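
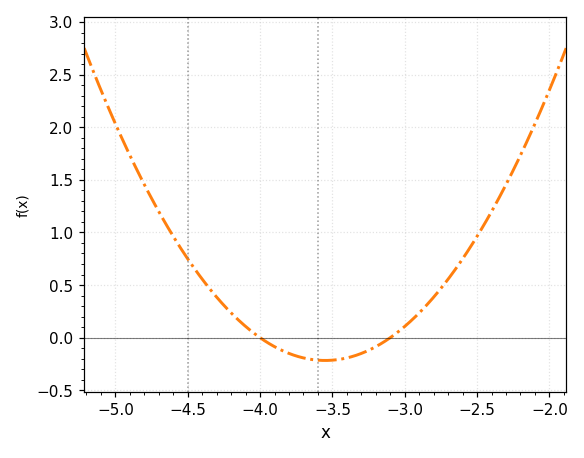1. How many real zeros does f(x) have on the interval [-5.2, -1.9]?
2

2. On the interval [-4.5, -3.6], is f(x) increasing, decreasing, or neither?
decreasing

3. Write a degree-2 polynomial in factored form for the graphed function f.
y = 1.07(x + 4)(x + 3.1)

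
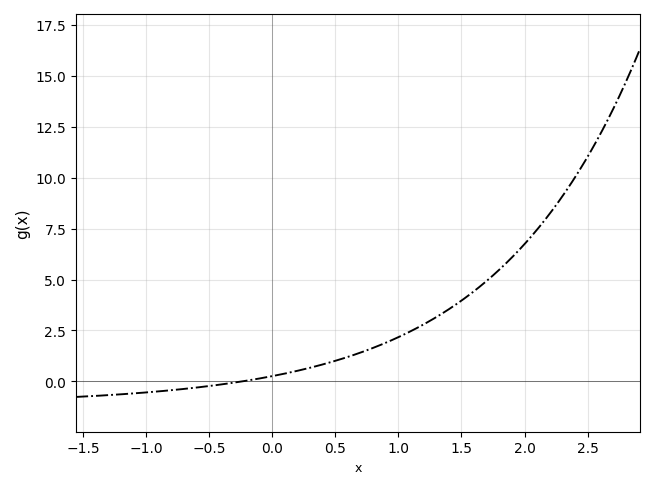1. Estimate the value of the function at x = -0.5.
-0.2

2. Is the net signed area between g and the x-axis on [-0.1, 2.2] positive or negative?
positive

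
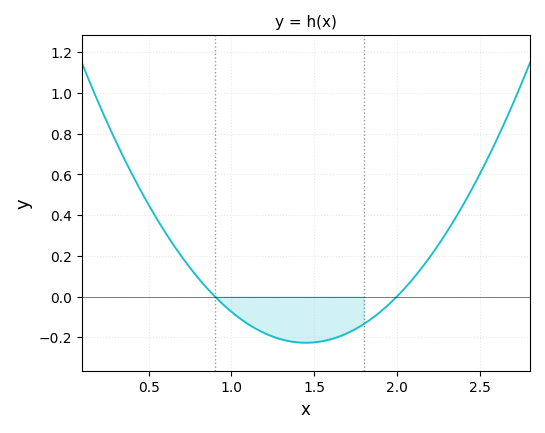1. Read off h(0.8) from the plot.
0.1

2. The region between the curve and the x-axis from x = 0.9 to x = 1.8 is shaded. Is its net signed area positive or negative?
negative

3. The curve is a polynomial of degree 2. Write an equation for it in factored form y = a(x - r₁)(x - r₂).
y = 0.75(x - 0.9)(x - 2)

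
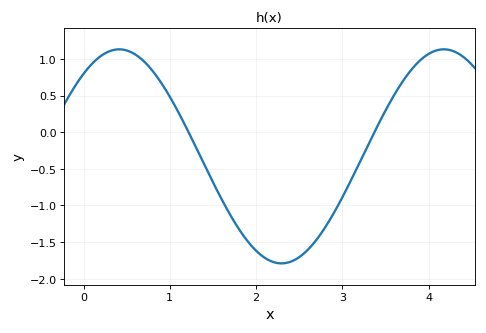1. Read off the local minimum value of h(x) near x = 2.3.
-1.79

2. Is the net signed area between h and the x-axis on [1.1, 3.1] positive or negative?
negative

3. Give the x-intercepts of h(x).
1.22, 3.37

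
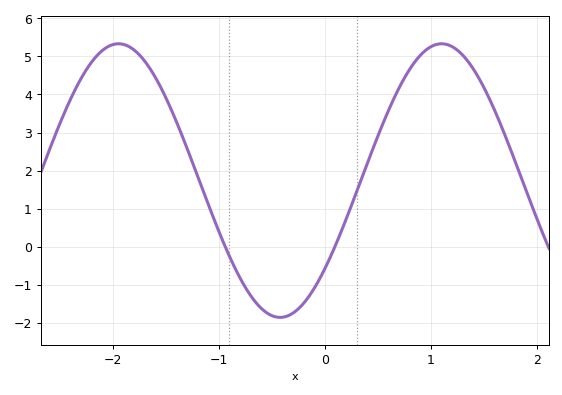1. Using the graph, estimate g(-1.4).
3.28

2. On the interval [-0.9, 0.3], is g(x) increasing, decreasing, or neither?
neither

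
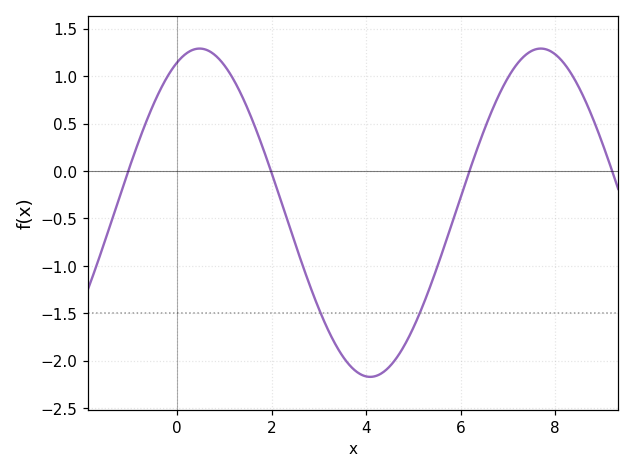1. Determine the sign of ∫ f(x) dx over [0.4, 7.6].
negative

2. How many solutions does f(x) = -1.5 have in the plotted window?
2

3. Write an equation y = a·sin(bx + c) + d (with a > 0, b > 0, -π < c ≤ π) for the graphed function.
y = 1.73sin(0.87x + 1.16) - 0.44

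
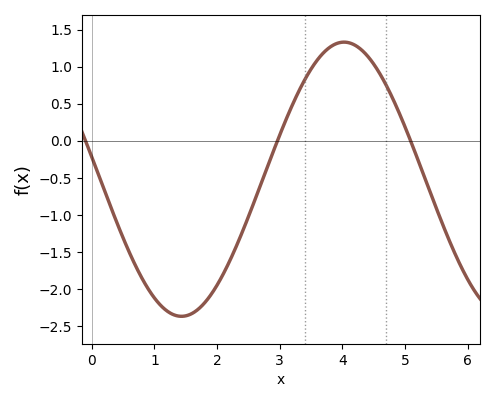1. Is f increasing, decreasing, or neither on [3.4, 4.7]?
neither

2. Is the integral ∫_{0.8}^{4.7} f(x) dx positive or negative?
negative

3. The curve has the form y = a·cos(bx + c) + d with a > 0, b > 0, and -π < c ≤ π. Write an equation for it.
y = 1.85cos(1.2x + 1.4) - 0.52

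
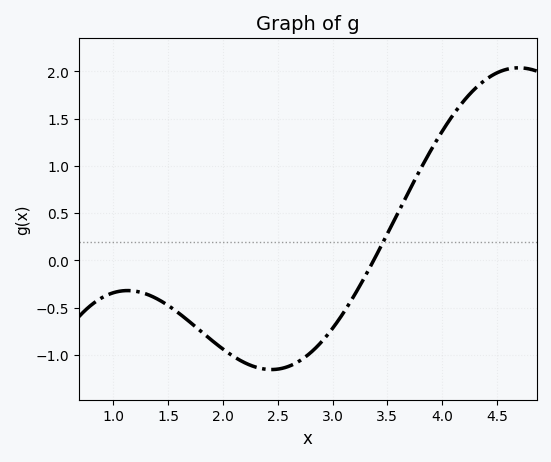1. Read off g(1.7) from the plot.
-0.653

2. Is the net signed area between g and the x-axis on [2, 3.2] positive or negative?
negative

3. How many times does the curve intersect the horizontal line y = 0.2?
1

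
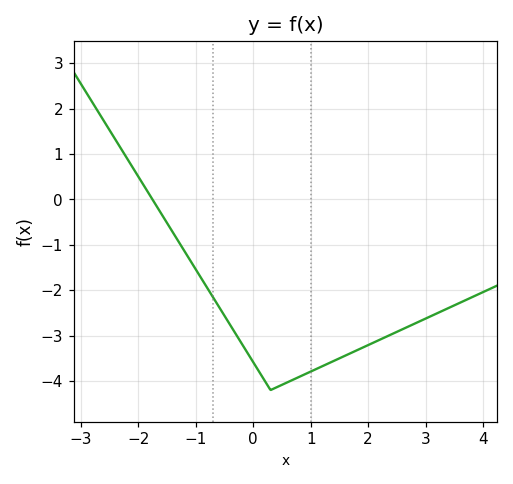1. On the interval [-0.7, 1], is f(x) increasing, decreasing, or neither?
neither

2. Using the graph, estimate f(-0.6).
-2.36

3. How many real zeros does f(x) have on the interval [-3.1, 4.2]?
1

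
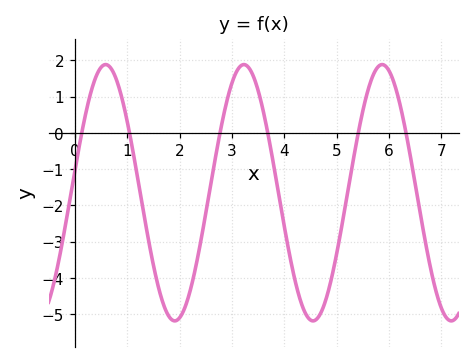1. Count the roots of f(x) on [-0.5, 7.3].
6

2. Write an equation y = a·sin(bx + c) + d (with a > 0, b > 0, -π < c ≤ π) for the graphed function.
y = 3.53sin(2.4x + 0.17) - 1.65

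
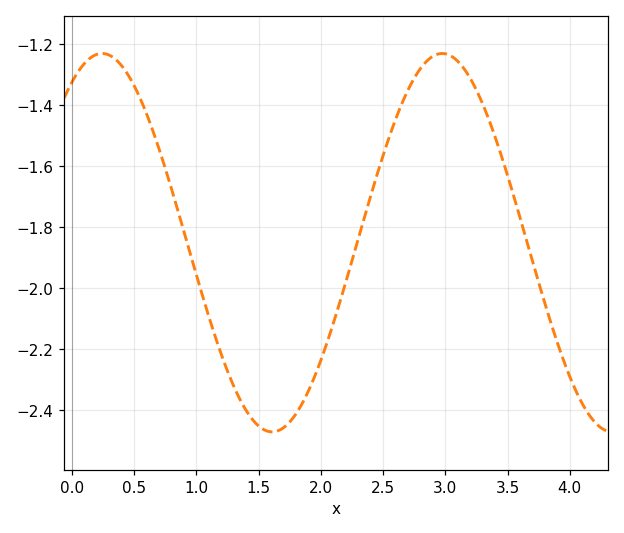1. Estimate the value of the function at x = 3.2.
-1.31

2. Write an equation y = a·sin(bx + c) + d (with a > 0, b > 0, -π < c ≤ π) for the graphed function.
y = 0.62sin(2.3x + 1.01) - 1.85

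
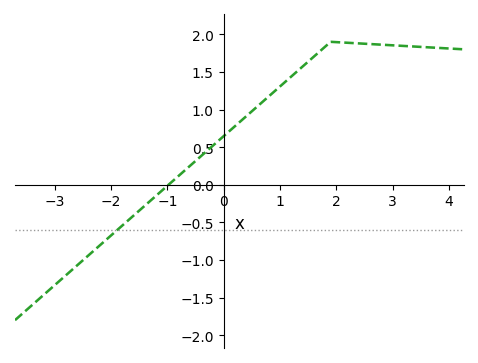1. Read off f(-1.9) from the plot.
-0.6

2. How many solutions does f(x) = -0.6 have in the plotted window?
1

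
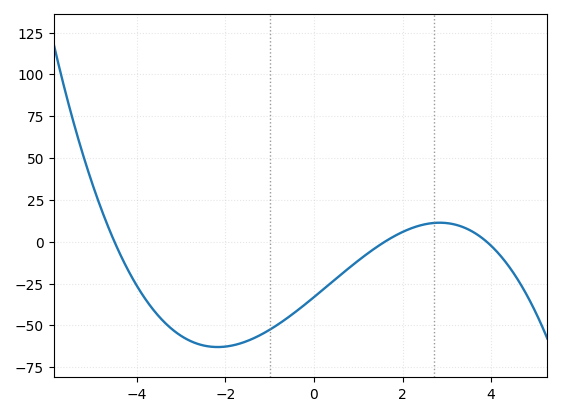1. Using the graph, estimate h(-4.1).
-20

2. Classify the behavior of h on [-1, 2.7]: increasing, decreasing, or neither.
increasing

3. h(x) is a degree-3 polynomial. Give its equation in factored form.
y = -1.18(x + 4.5)(x - 1.6)(x - 3.9)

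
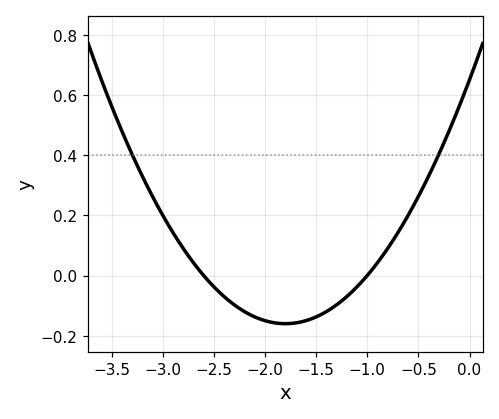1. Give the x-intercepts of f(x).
-2.6, -1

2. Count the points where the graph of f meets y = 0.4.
2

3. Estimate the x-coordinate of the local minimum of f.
-1.8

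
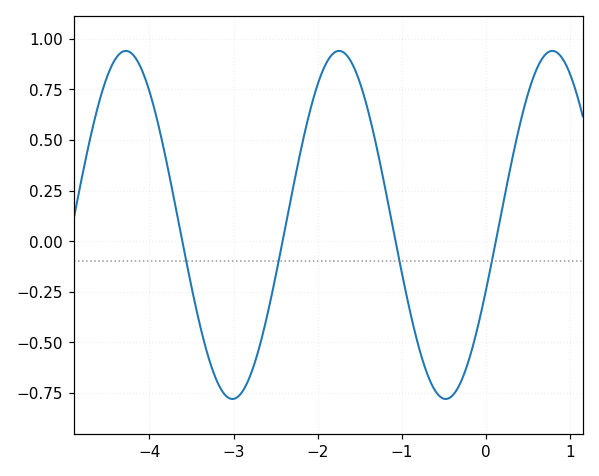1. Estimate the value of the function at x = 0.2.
0.18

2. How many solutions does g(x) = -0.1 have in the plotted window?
4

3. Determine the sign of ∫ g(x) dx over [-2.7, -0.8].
positive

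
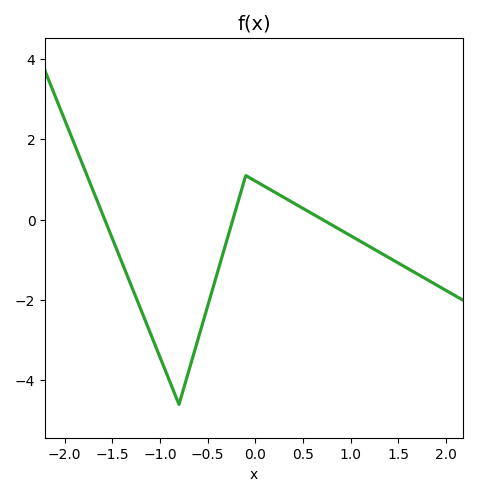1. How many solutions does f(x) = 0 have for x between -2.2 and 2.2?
3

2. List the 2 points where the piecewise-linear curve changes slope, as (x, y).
(-0.8, -4.6); (-0.1, 1.1)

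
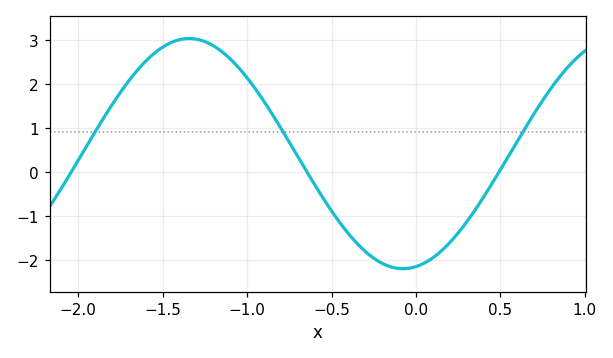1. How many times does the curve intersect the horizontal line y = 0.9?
3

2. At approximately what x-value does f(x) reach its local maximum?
-1.35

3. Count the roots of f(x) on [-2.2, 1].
3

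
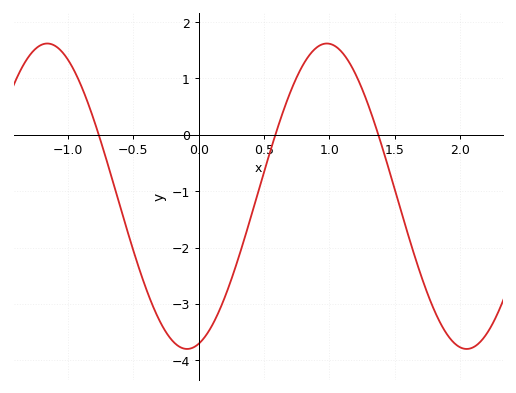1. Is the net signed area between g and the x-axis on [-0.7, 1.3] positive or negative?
negative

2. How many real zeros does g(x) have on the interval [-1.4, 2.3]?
3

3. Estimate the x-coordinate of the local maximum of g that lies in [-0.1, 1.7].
0.98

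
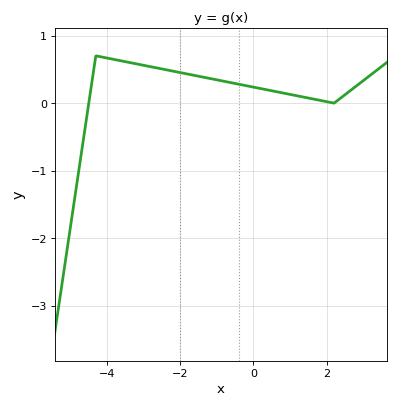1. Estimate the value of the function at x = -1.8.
0.4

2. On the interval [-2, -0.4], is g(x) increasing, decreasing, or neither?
decreasing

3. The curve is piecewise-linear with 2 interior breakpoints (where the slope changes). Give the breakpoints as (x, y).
(-4.3, 0.7); (2.2, 0)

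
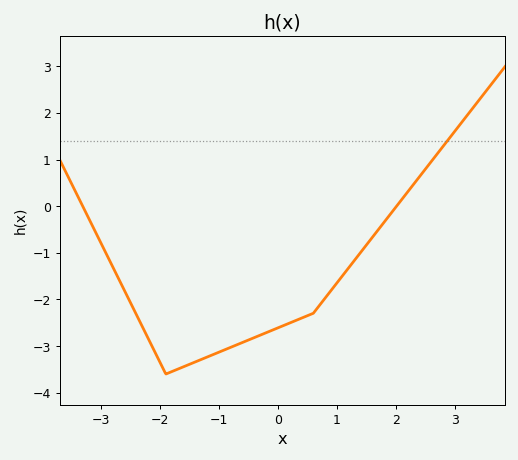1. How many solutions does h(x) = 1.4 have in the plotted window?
1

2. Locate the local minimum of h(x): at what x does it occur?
-1.9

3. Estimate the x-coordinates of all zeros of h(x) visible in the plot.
-3.31, 2.01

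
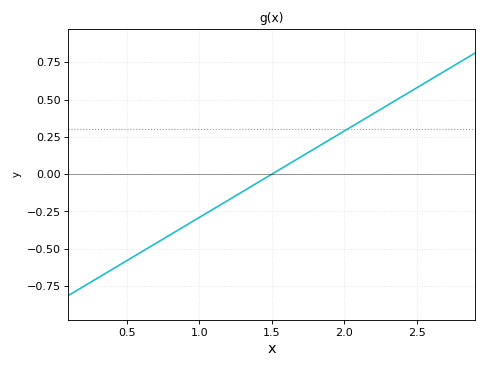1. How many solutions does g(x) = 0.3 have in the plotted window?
1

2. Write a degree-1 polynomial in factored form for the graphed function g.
y = 0.58(x - 1.5)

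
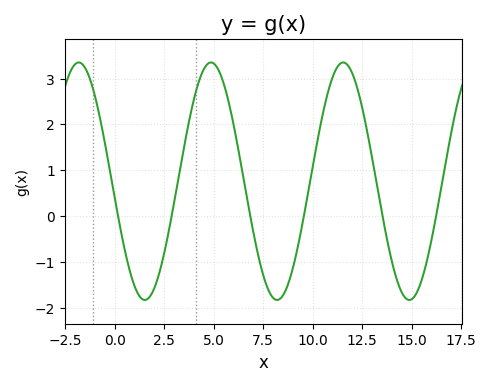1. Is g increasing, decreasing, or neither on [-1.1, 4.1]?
neither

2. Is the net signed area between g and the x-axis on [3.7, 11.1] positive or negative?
positive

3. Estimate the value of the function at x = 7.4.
-1.1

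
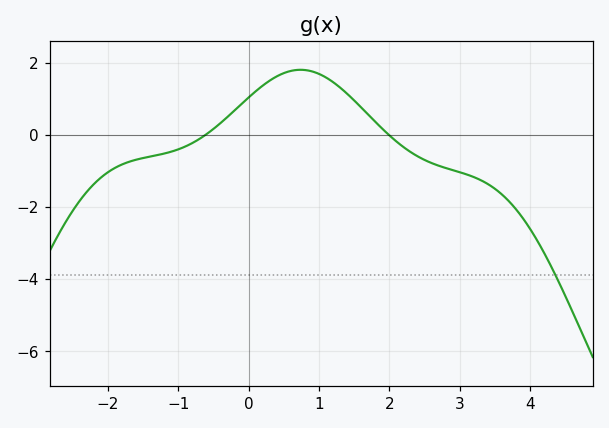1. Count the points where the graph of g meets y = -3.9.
1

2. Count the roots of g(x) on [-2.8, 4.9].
2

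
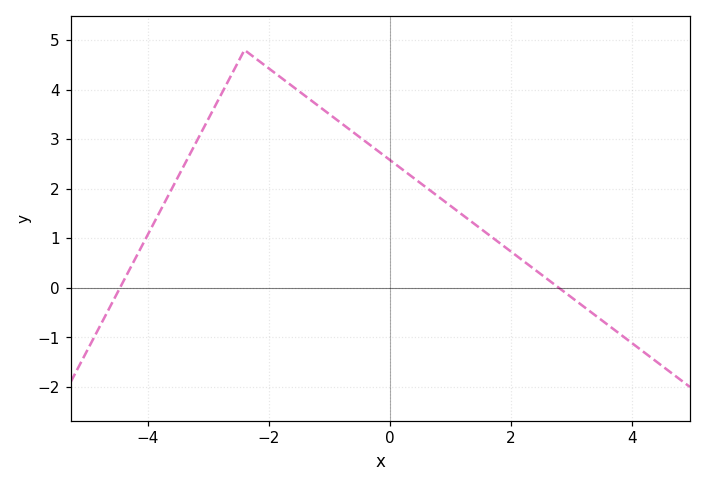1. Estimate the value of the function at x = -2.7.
4.1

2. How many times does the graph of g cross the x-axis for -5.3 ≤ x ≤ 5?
2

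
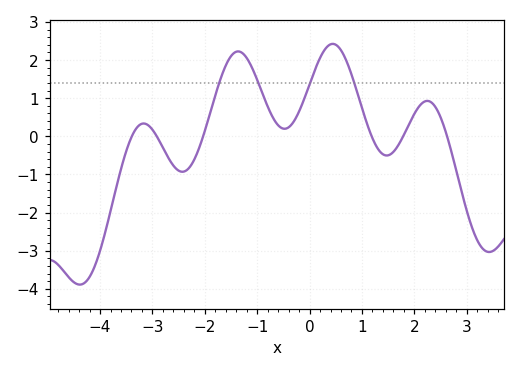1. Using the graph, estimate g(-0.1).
0.99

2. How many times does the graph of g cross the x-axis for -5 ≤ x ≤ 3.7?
6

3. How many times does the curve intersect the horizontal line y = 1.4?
4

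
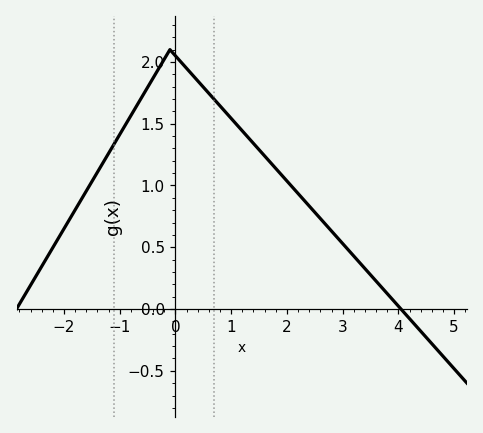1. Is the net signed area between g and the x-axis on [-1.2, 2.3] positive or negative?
positive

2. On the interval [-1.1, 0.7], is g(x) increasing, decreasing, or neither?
neither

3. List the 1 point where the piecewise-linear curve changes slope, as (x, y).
(-0.1, 2.1)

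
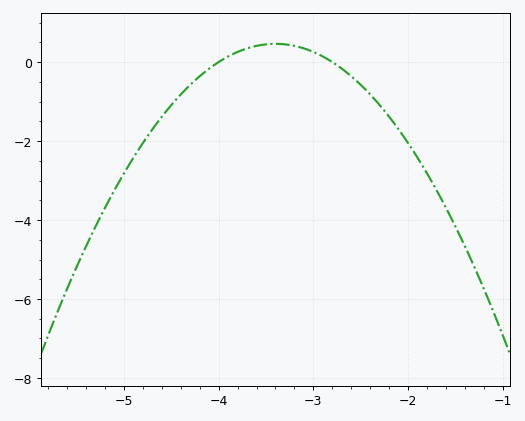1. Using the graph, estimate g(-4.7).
-1.8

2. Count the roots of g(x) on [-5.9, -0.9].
2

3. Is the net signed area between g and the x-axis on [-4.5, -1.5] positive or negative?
negative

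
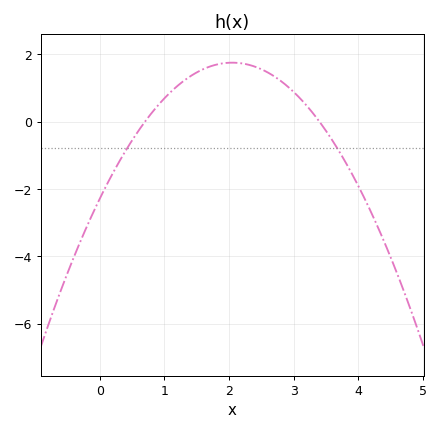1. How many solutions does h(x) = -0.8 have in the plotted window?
2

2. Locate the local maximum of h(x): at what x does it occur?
2.05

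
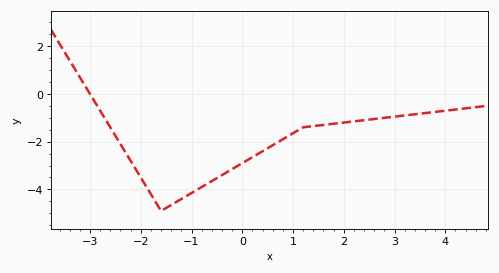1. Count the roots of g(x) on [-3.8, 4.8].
1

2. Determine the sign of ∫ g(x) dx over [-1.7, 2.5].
negative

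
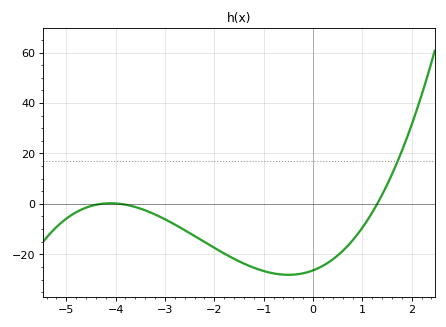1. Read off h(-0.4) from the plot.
-28.1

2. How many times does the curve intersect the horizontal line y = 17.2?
1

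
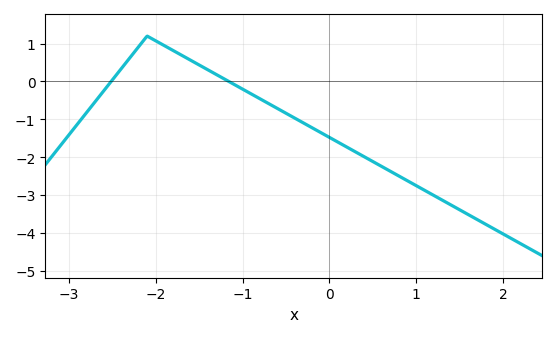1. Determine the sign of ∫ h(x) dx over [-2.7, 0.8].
negative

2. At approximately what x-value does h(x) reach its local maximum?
-2.1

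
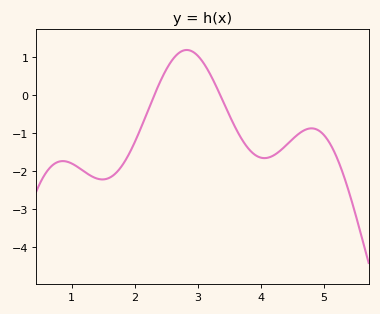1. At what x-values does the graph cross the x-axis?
2.3, 3.4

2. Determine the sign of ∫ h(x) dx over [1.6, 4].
negative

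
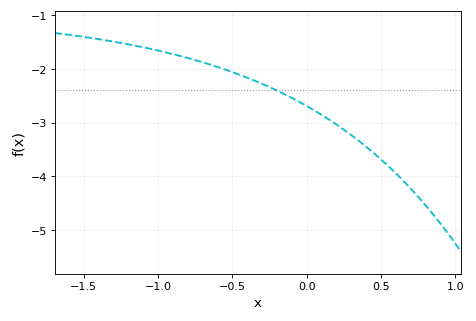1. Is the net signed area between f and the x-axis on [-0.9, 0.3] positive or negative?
negative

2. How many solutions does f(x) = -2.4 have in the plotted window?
1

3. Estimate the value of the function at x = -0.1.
-2.54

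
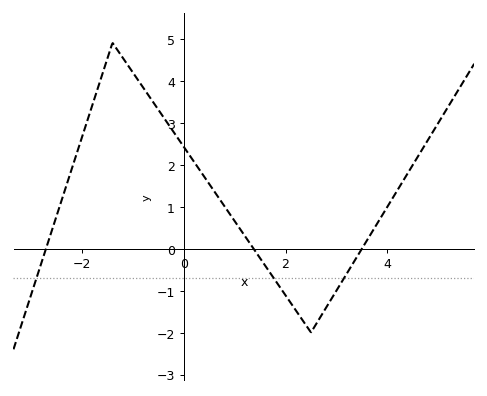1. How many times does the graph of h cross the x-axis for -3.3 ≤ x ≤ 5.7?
3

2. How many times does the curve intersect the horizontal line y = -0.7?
3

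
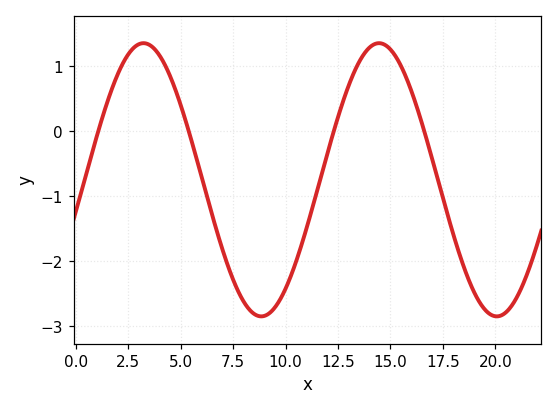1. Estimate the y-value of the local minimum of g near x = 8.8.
-2.85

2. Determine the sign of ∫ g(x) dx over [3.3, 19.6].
negative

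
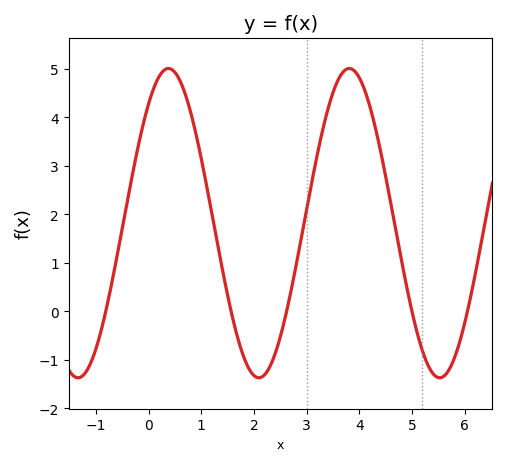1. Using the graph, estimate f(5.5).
-1.4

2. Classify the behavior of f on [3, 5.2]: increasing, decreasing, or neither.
neither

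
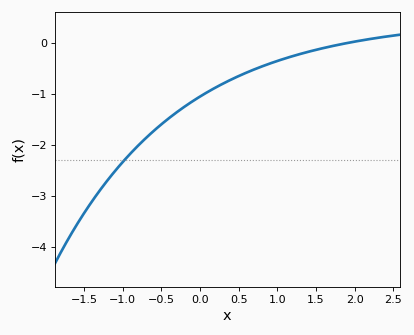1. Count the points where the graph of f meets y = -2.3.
1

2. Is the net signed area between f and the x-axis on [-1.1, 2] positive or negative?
negative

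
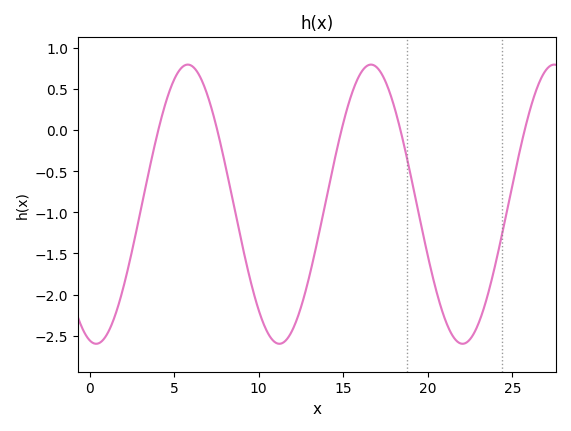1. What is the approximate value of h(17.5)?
0.595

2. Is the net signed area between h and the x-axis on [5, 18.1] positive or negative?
negative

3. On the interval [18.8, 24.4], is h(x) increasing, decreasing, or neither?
neither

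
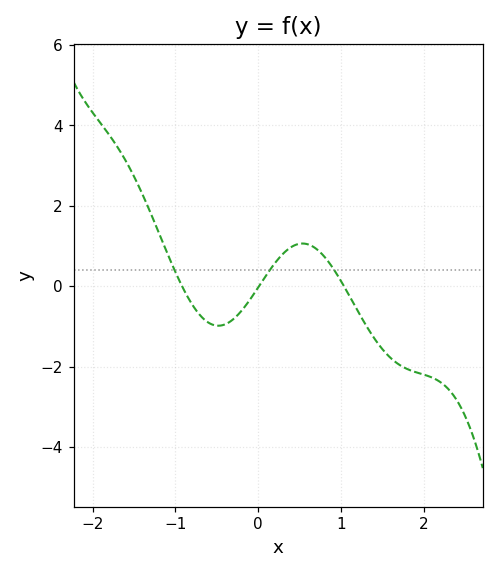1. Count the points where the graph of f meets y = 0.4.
3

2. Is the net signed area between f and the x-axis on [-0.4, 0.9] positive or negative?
positive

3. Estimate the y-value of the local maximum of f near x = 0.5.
1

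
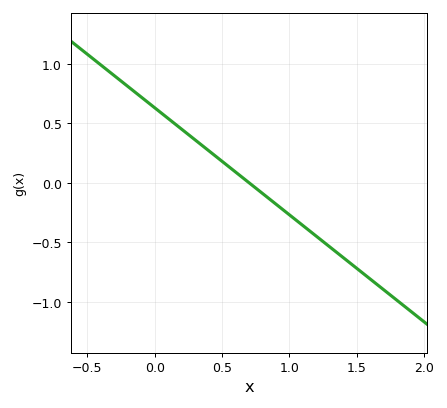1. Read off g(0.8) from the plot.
-0.1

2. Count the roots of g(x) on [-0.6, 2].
1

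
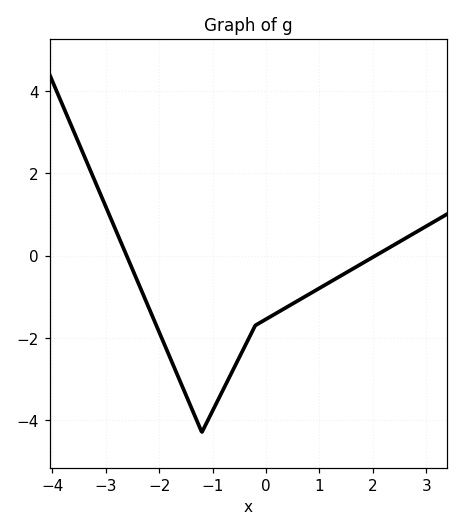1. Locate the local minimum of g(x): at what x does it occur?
-1.2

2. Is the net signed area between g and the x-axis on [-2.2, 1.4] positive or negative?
negative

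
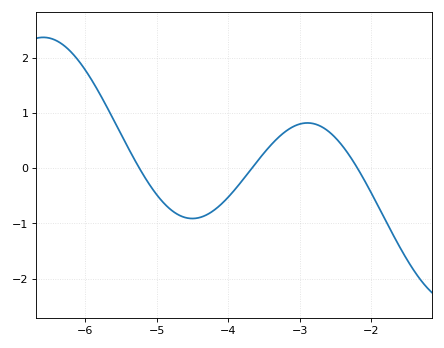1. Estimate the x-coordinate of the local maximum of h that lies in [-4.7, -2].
-2.9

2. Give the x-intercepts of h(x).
-5.2, -3.7, -2.2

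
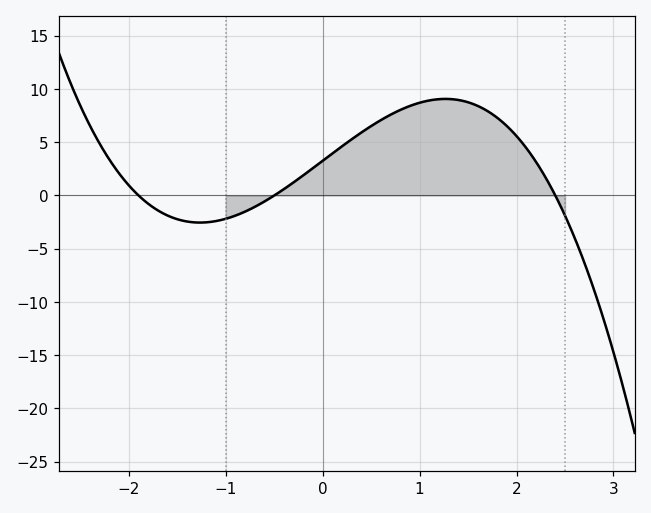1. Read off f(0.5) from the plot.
6.5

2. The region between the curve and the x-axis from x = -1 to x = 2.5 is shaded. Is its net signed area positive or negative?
positive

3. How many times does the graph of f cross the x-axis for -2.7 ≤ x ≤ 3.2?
3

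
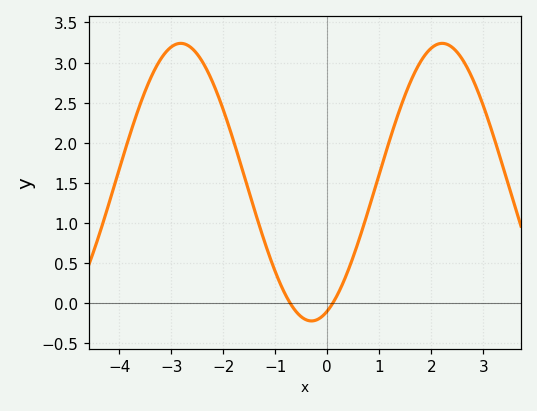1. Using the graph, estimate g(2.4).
3.19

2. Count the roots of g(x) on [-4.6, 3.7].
2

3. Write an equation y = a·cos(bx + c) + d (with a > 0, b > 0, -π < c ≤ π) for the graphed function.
y = 1.73cos(1.25x - 2.76) + 1.51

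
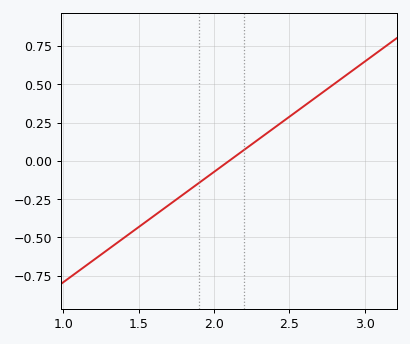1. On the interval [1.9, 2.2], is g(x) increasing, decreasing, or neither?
increasing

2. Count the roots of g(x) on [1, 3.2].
1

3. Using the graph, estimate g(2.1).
0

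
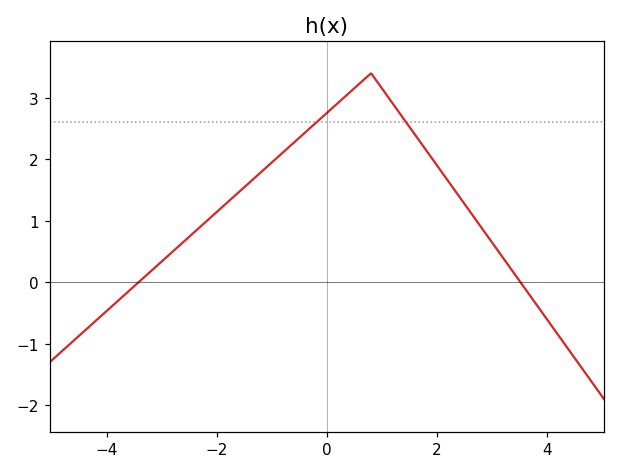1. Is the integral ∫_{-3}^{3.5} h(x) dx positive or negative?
positive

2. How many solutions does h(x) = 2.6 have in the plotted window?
2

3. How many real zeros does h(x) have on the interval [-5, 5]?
2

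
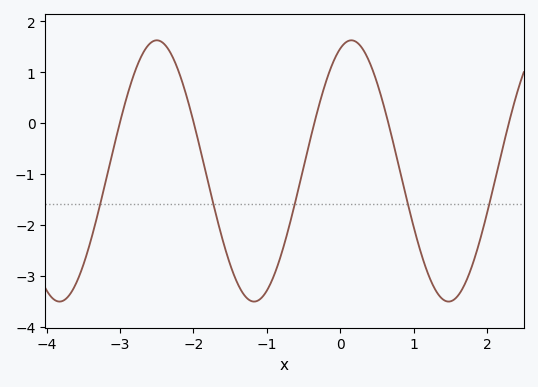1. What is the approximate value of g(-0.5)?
-0.9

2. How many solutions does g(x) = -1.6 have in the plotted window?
5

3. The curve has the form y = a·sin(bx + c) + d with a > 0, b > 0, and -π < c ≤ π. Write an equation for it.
y = 2.57sin(2.4x + 1.2) - 0.94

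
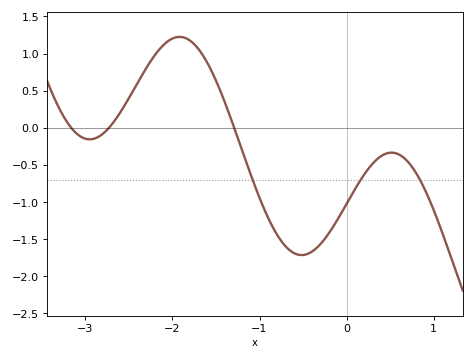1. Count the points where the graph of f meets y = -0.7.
3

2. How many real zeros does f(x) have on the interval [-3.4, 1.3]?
3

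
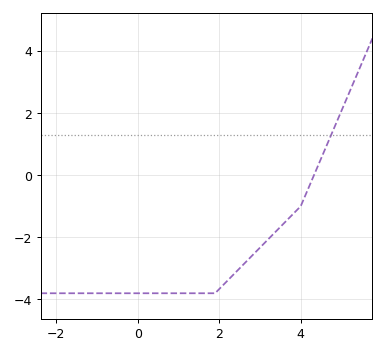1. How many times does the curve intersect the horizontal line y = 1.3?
1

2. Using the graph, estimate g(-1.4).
-3.8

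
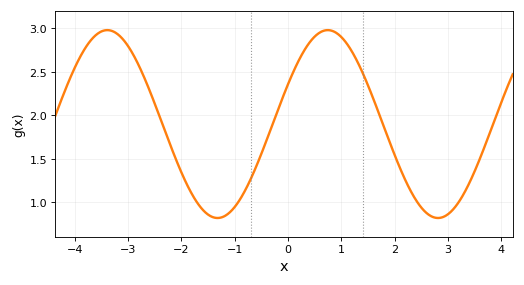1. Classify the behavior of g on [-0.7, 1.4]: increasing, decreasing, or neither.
neither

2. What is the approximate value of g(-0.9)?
1.04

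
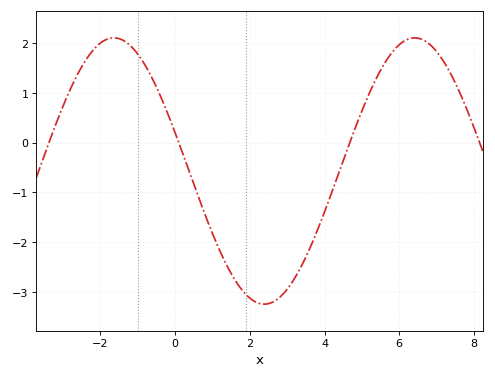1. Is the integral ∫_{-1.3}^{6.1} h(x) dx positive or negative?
negative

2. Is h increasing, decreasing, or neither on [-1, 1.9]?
decreasing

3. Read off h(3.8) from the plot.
-1.8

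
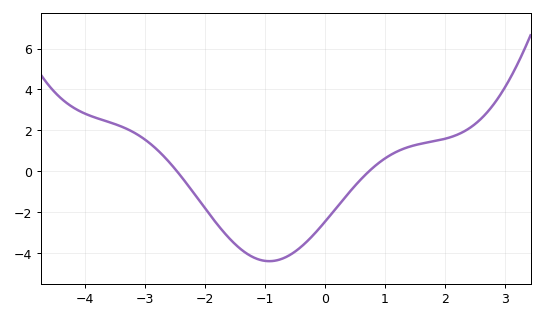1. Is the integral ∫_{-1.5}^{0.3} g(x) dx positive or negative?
negative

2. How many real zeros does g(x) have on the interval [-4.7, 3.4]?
2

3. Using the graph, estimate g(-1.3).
-4.05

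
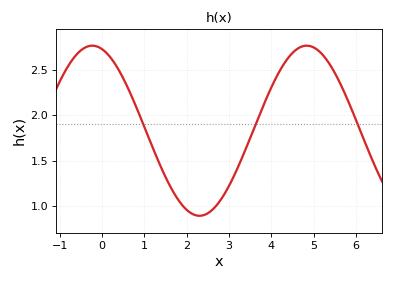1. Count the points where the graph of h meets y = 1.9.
3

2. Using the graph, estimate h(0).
2.73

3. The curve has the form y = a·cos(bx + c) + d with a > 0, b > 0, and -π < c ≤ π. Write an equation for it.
y = 0.94cos(1.24x + 0.29) + 1.83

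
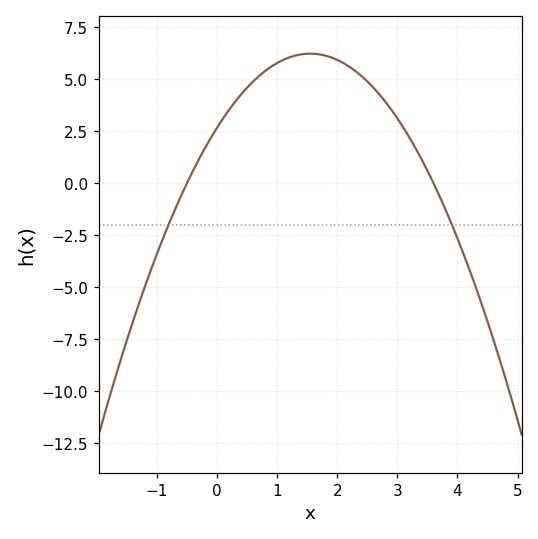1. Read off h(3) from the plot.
3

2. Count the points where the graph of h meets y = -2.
2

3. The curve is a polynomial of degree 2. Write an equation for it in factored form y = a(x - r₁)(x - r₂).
y = -1.48(x + 0.5)(x - 3.6)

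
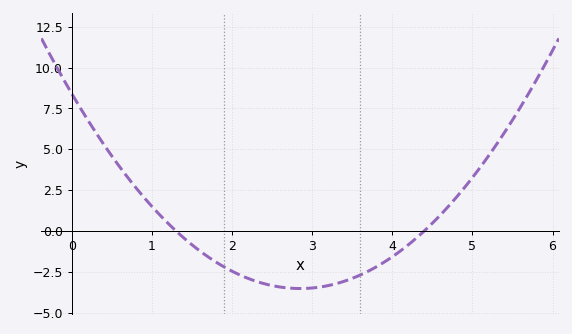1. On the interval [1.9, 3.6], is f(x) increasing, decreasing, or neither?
neither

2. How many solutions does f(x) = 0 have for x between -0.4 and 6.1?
2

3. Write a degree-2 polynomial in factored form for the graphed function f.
y = 1.47(x - 1.3)(x - 4.4)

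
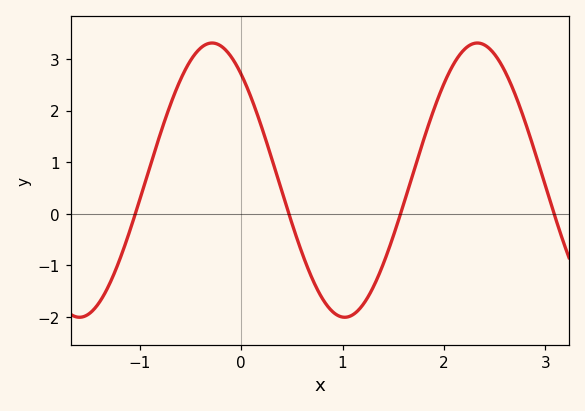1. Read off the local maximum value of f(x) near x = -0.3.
3.31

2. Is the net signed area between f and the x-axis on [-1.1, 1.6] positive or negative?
positive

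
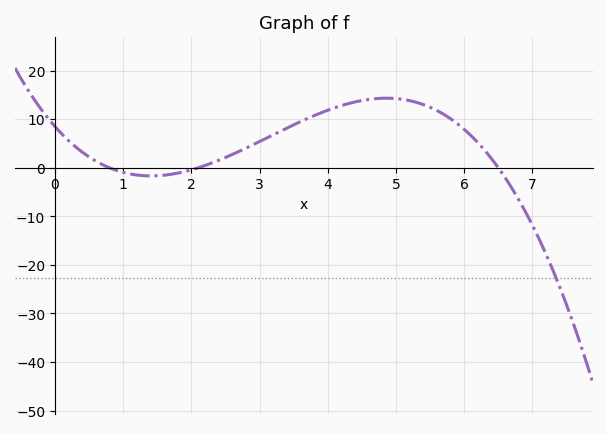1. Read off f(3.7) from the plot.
10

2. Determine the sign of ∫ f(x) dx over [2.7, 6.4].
positive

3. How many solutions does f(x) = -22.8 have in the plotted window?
1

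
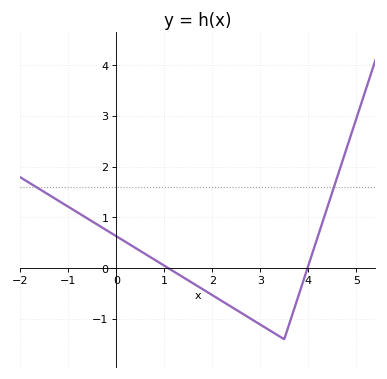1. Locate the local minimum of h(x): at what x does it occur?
3.5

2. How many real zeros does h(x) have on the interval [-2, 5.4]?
2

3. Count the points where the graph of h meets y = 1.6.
2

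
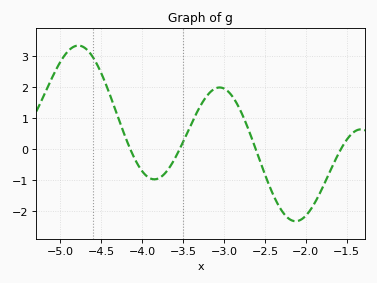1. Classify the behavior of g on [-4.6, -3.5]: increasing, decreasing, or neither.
neither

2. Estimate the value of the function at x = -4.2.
0.4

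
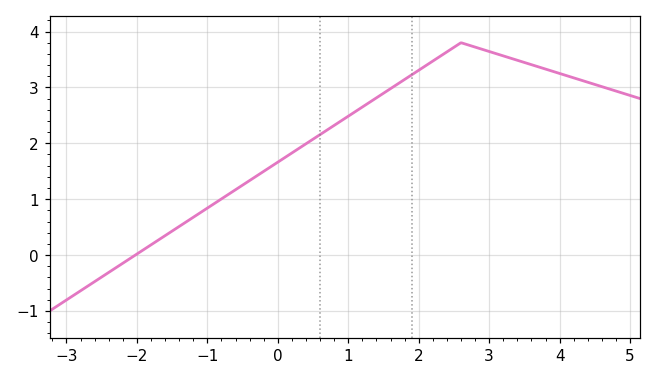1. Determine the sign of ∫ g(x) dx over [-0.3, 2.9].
positive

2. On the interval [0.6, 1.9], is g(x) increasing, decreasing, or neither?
increasing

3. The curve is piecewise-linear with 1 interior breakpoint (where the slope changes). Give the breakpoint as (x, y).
(2.6, 3.8)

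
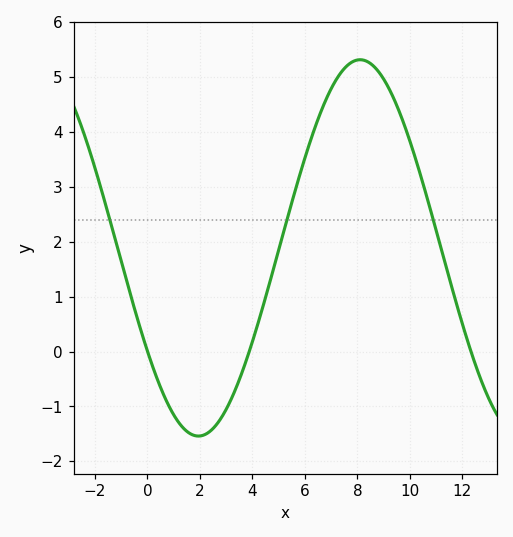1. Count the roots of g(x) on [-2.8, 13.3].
3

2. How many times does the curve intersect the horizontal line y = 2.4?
3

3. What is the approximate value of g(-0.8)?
1.3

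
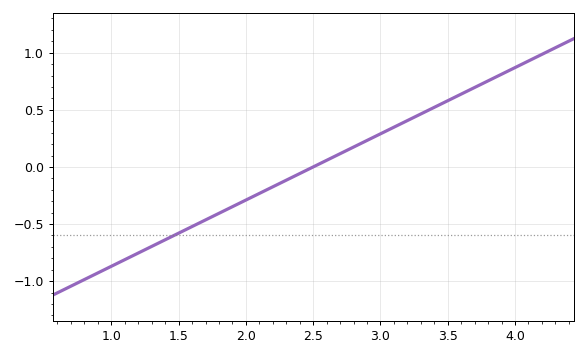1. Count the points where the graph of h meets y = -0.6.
1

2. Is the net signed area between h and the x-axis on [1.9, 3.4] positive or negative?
positive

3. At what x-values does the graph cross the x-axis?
2.5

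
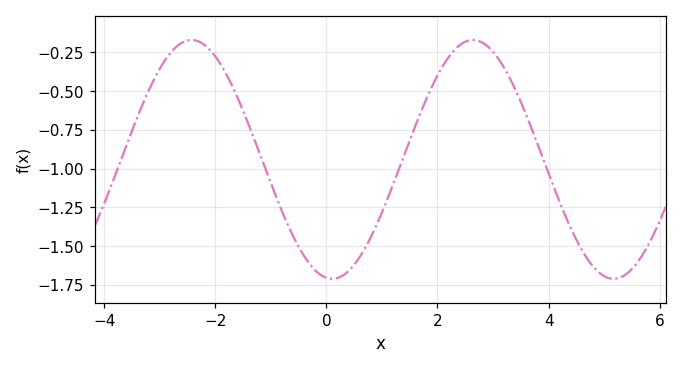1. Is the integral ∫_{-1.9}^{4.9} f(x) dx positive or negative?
negative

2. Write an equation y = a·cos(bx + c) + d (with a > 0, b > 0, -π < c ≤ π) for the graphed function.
y = 0.77cos(1.2x + 3) - 0.94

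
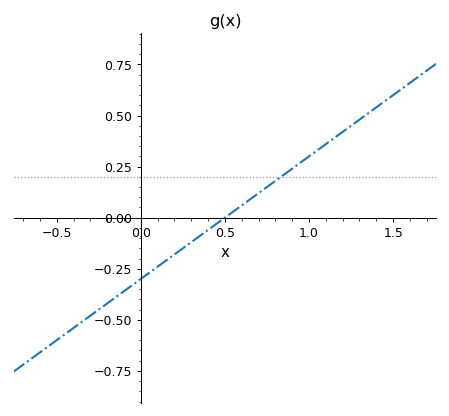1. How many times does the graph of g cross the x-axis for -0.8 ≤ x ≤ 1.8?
1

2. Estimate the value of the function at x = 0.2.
-0.18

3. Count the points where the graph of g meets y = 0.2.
1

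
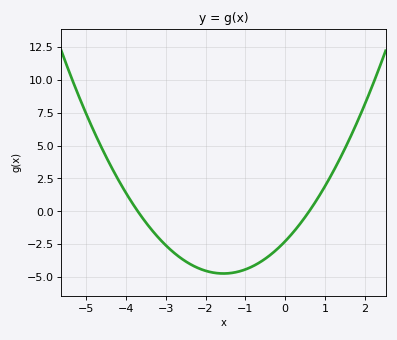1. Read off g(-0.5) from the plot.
-3.59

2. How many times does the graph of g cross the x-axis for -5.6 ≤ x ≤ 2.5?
2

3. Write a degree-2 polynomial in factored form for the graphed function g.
y = 1.02(x + 3.7)(x - 0.6)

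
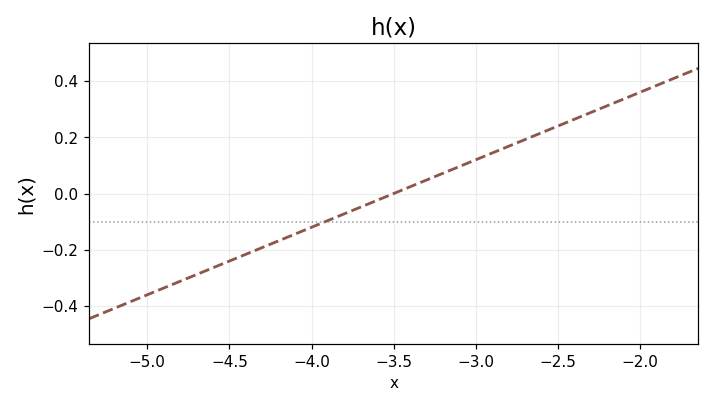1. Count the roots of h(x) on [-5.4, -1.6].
1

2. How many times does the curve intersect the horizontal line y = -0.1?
1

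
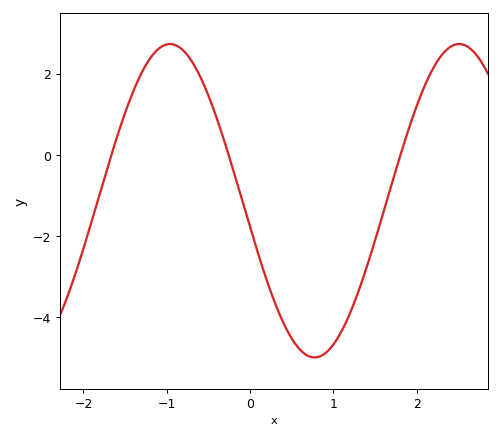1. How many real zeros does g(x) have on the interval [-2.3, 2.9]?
3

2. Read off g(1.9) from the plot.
0.6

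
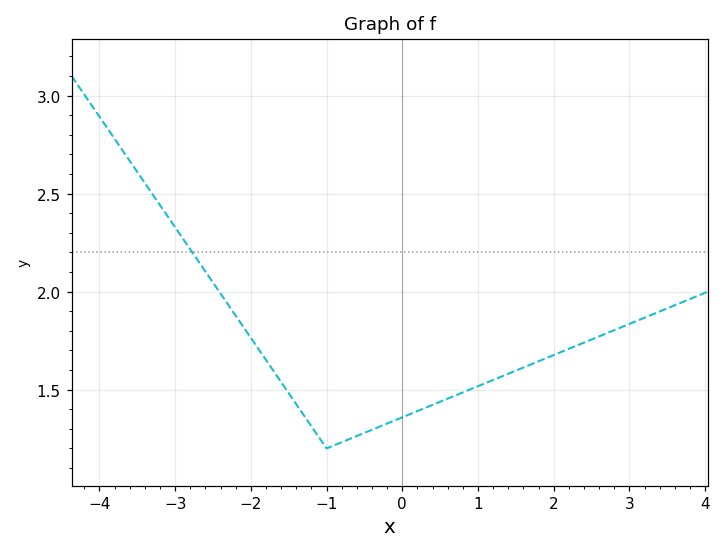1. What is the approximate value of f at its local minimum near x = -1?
1.2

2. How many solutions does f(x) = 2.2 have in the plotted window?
1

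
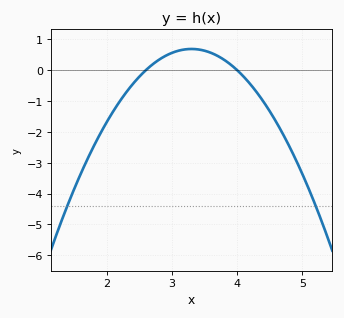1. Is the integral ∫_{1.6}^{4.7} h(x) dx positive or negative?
negative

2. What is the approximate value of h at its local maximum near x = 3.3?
0.7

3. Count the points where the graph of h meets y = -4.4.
2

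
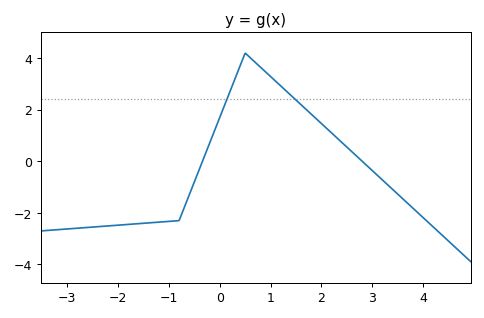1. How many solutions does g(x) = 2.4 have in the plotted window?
2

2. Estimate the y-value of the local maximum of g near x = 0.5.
4.2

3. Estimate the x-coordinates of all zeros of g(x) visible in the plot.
-0.4, 2.8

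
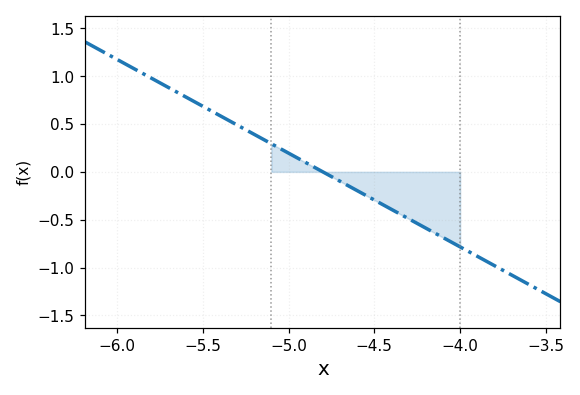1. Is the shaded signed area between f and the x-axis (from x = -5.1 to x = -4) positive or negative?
negative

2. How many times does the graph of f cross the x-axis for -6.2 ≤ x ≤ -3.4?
1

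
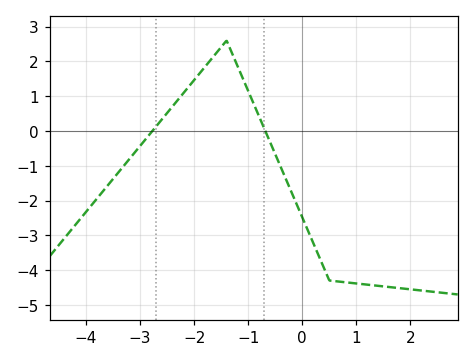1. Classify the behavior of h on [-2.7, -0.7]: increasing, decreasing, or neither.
neither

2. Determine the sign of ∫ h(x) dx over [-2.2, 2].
negative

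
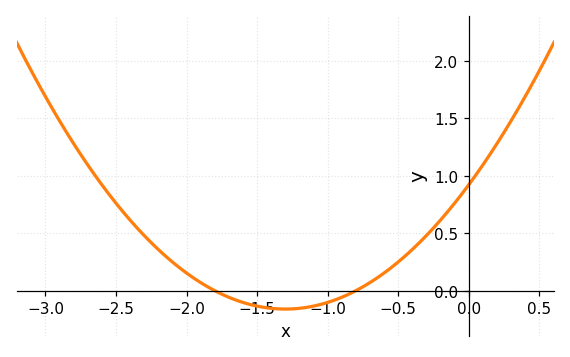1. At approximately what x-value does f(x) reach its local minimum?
-1.3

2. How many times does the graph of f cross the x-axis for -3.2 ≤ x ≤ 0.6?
2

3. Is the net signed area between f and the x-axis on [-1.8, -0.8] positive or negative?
negative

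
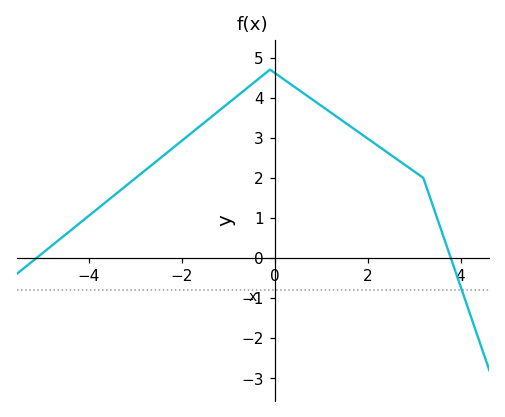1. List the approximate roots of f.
-5.2, 3.8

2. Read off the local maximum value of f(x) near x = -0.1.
4.7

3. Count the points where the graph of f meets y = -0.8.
1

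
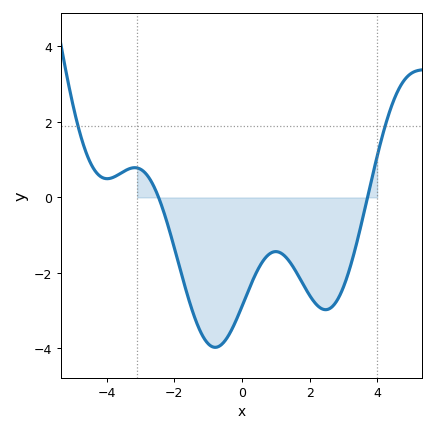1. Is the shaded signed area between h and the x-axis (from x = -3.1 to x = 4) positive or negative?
negative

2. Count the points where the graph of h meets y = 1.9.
2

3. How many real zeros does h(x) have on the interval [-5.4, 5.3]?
2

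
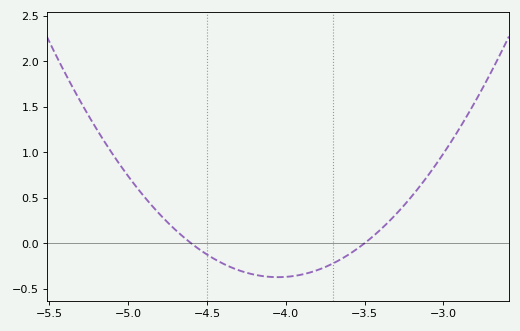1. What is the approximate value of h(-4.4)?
-0.2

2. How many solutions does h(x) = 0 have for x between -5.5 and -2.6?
2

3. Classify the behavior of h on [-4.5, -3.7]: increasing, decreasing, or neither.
neither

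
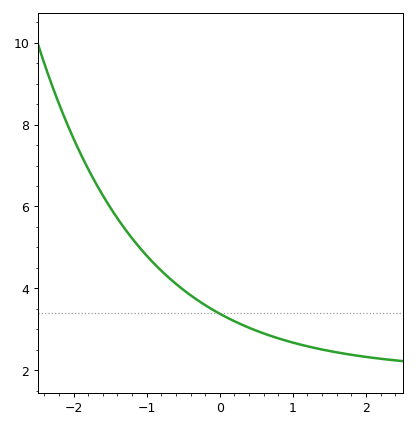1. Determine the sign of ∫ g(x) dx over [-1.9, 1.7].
positive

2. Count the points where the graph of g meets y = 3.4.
1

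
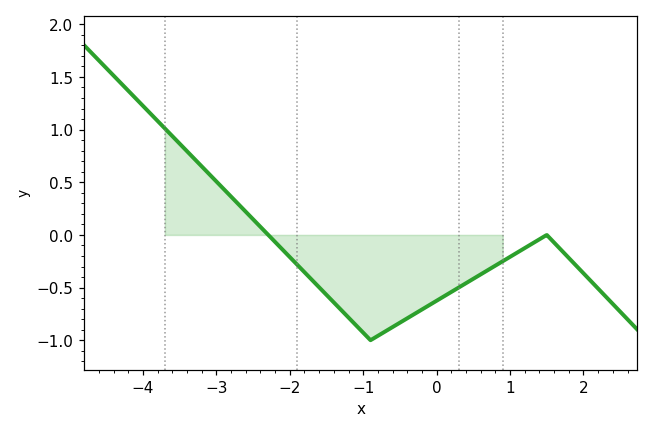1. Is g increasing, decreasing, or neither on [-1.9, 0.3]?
neither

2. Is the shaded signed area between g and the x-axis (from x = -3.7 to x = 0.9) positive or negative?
negative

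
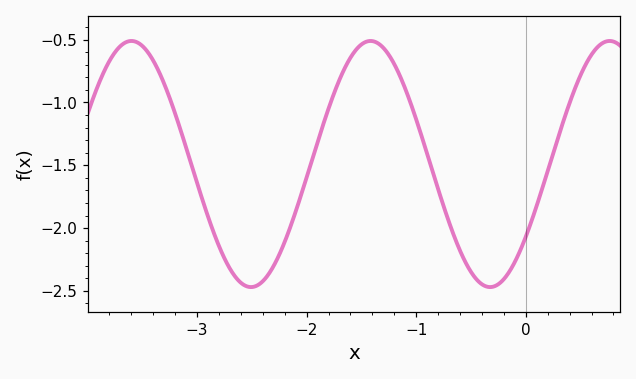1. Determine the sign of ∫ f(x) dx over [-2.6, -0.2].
negative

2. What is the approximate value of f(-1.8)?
-1.05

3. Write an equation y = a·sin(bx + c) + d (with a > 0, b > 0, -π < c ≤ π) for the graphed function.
y = 0.98sin(2.88x - 0.632) - 1.49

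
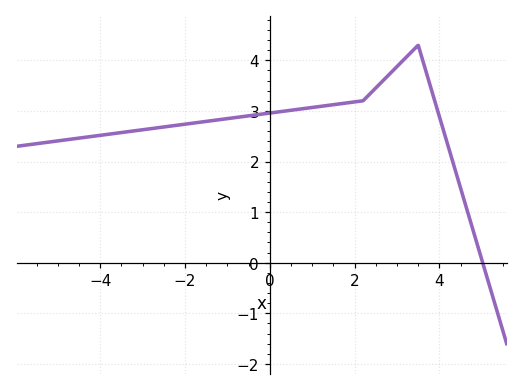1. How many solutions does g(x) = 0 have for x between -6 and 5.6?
1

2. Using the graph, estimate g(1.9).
3.17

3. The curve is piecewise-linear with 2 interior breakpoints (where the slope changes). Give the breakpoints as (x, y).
(2.2, 3.2); (3.5, 4.3)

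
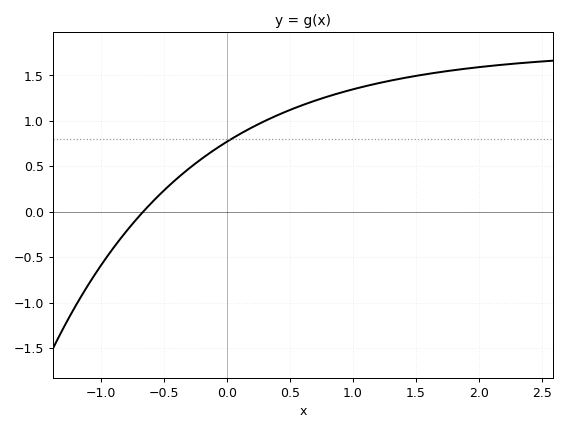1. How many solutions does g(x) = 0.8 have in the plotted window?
1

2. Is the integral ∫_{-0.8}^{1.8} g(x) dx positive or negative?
positive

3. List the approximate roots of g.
-0.7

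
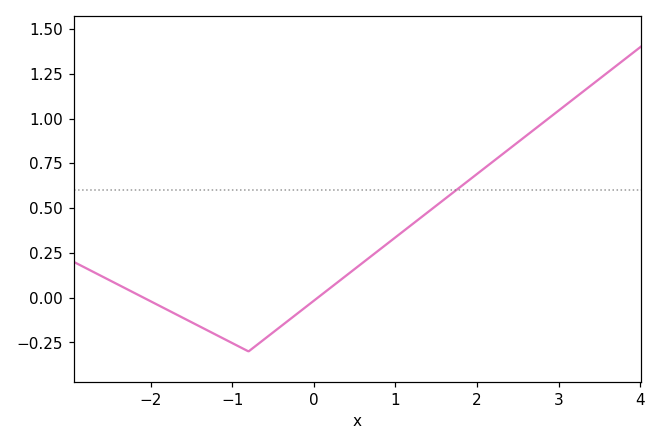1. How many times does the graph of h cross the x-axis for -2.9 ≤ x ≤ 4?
2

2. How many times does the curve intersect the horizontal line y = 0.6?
1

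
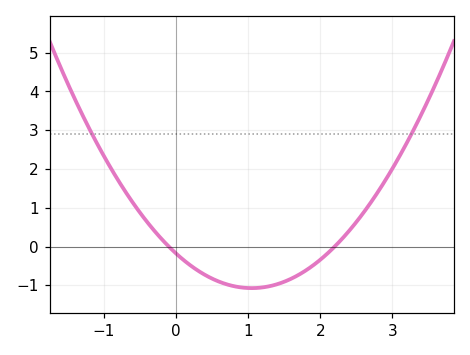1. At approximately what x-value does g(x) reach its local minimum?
1.05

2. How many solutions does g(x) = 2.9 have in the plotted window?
2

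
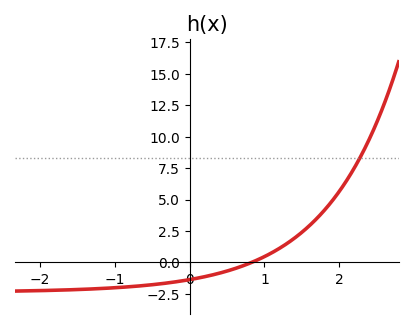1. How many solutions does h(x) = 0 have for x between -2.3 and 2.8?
1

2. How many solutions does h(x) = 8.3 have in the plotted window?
1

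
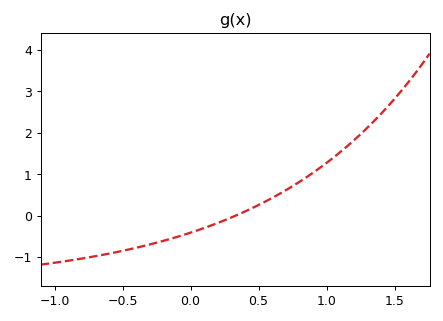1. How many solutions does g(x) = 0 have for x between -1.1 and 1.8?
1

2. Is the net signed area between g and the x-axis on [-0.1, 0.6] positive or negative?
negative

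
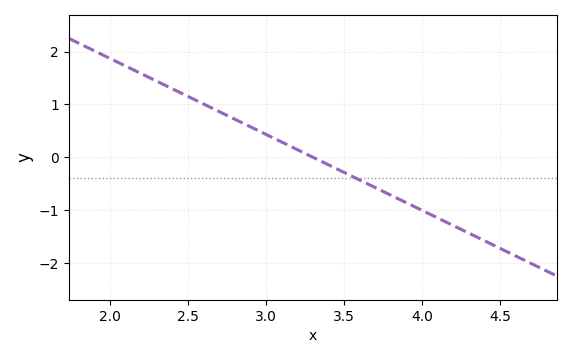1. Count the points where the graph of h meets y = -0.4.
1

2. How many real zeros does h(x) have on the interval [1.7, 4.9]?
1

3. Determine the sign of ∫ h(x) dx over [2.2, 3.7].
positive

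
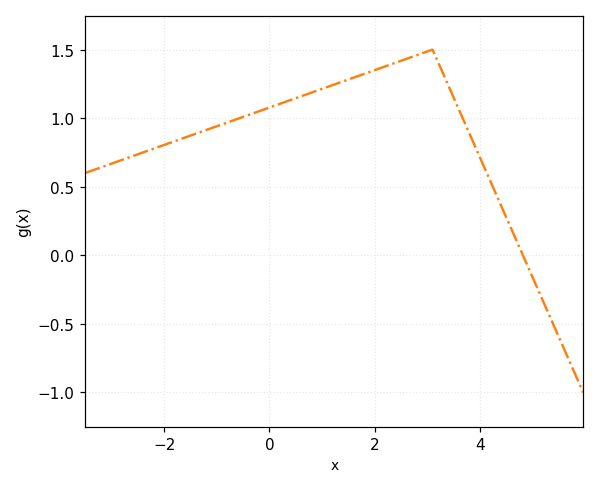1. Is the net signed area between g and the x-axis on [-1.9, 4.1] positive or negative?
positive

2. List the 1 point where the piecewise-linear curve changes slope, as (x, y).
(3.1, 1.5)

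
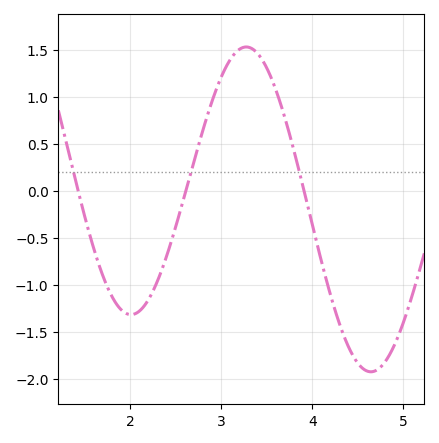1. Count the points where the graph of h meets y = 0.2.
3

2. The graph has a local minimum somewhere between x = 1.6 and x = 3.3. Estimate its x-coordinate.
2.01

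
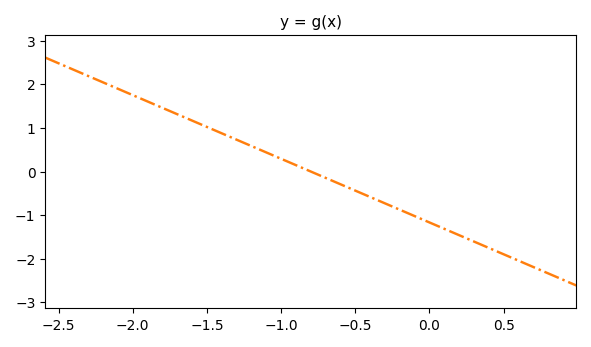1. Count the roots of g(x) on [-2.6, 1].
1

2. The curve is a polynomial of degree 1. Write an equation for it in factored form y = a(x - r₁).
y = -1.46(x + 0.8)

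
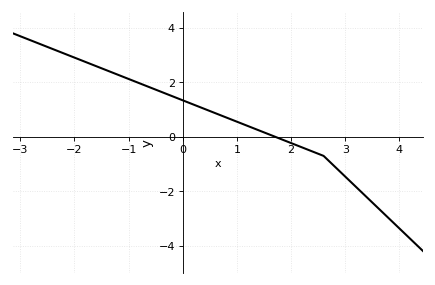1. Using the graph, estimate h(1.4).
0.2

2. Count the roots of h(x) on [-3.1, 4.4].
1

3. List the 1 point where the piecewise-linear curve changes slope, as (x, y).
(2.6, -0.7)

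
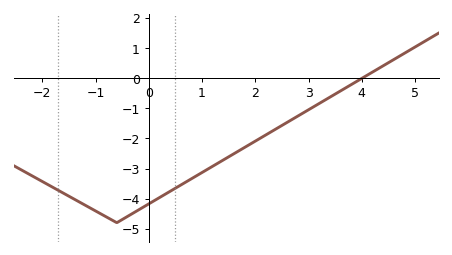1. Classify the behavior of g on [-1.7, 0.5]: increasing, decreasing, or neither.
neither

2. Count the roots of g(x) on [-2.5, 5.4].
1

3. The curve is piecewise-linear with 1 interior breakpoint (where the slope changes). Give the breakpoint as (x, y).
(-0.6, -4.8)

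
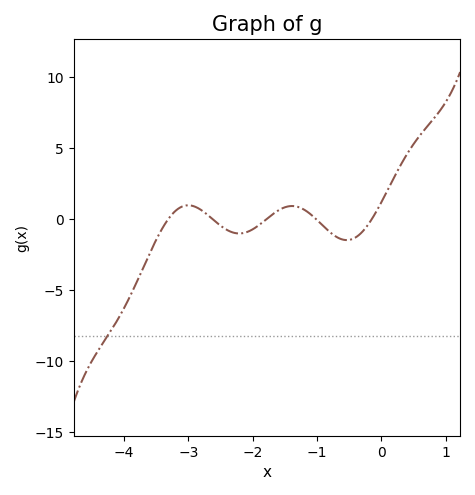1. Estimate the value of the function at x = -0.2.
-0.5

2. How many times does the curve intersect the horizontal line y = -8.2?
1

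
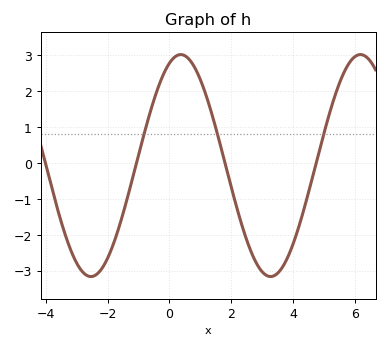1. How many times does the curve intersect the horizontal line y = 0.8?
3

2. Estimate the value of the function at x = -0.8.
0.9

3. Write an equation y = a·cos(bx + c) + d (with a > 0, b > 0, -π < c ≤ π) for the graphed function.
y = 3.09cos(1.1x - 0.4) - 0.07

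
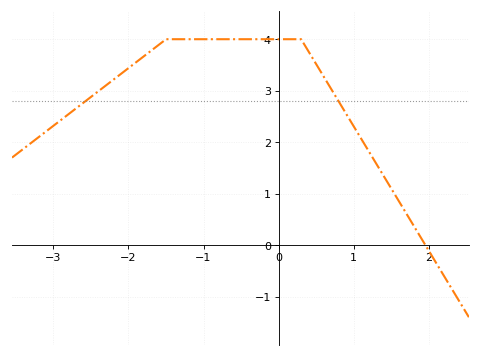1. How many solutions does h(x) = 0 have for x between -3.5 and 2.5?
1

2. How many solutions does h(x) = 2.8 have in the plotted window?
2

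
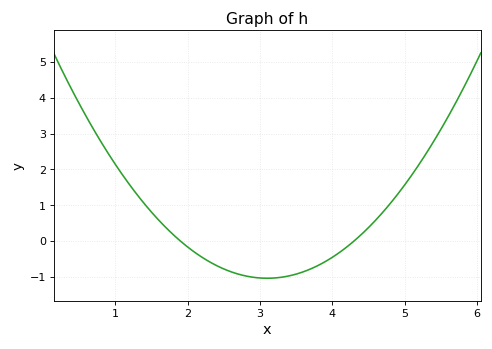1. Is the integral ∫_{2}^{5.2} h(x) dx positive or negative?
negative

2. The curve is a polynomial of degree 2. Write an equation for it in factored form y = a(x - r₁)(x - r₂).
y = 0.72(x - 1.9)(x - 4.3)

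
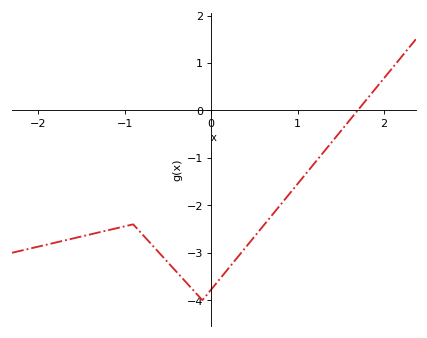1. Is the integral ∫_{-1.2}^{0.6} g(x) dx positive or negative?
negative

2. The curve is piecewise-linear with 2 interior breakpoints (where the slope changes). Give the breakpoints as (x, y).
(-0.9, -2.4); (-0.1, -4)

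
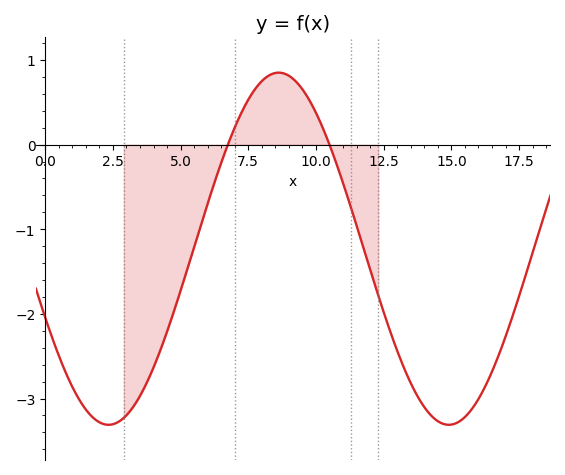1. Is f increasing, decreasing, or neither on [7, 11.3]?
neither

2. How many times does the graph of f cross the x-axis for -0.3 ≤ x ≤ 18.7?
2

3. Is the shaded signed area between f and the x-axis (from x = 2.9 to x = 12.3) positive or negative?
negative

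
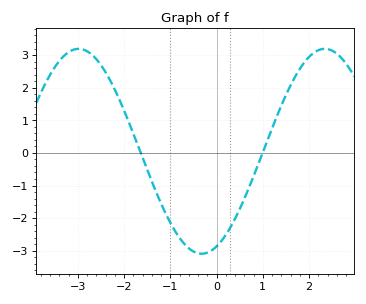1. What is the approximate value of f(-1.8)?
0.6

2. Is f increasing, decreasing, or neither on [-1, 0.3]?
neither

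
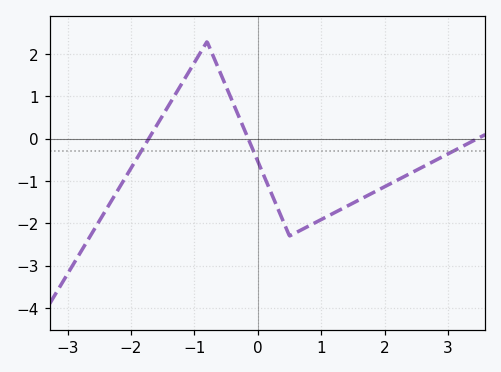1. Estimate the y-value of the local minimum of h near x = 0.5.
-2.3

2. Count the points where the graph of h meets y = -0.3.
3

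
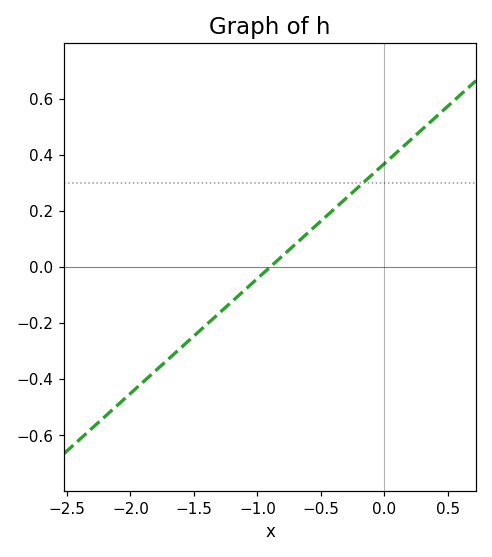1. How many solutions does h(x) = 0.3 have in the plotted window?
1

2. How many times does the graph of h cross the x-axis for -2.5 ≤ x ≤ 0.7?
1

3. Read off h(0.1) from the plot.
0.41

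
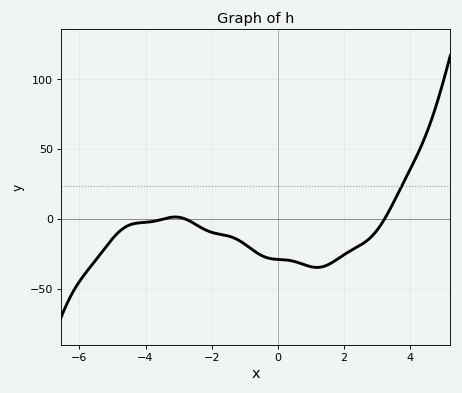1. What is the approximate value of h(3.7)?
20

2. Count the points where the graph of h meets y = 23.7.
1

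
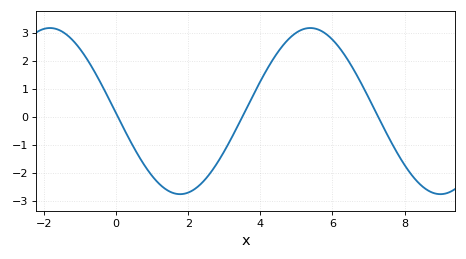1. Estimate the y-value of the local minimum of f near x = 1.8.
-2.77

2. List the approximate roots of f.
0.044, 3.5, 7.27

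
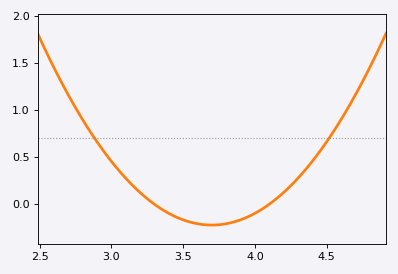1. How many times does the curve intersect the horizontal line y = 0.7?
2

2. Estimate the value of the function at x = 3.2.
0.1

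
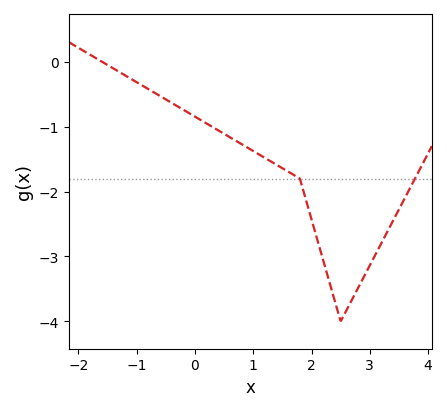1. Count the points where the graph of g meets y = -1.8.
2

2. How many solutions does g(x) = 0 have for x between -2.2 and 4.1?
1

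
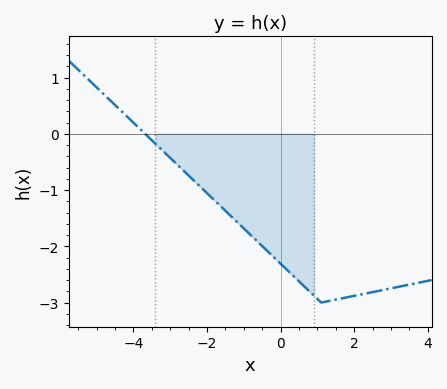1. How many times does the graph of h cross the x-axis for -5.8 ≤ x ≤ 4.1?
1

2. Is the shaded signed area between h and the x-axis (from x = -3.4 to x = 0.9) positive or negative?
negative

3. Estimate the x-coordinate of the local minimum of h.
1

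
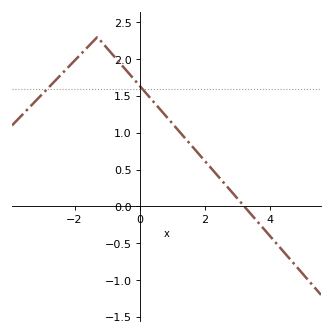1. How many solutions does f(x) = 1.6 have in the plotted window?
2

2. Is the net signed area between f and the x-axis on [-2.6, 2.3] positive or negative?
positive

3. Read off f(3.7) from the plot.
-0.25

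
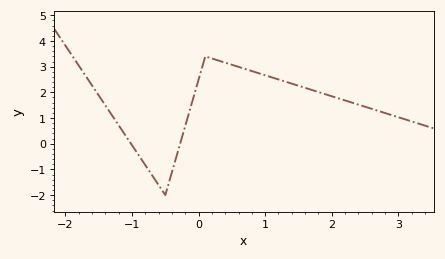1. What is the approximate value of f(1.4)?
2.3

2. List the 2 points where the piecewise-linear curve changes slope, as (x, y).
(-0.5, -2); (0.1, 3.4)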